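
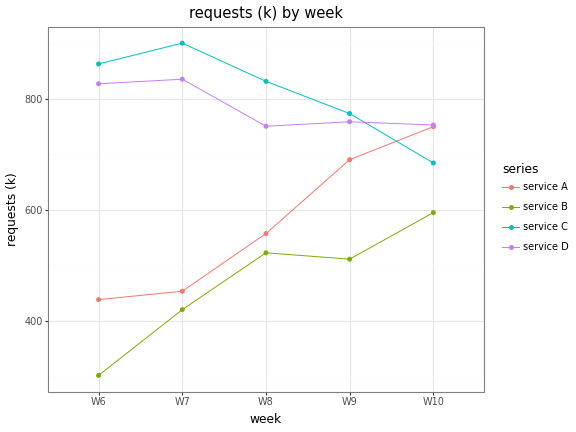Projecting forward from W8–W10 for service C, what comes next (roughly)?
Last three: 850, 750, 700 → slope ≈ -75/step → next ≈ 625.

≈ 625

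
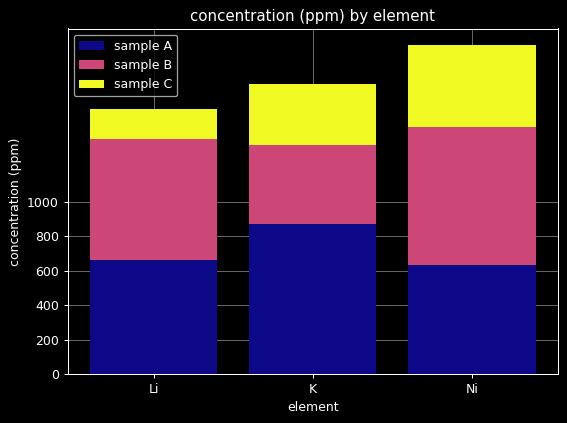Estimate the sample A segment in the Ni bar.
sample A top ≈ 600, bottom ≈ 0; segment ≈ 600.

≈ 600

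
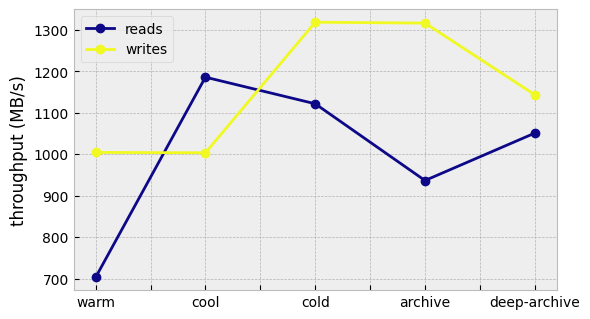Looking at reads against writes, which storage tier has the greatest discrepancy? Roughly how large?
archive, ≈ 400 MB/s

archive: reads ≈ 900, writes ≈ 1300 → gap ≈ 400. Next-largest (warm) is only ≈ 300.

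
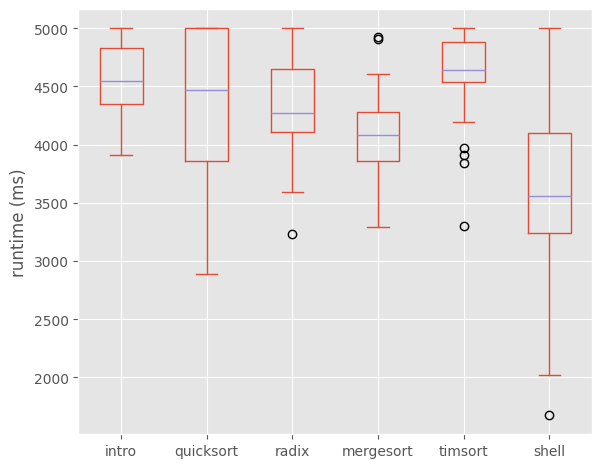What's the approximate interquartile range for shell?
Q3 ≈ 4100, Q1 ≈ 3200; IQR ≈ 900.

≈ 900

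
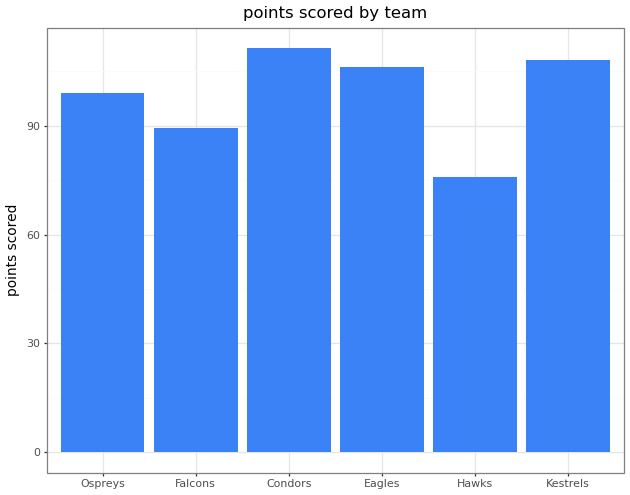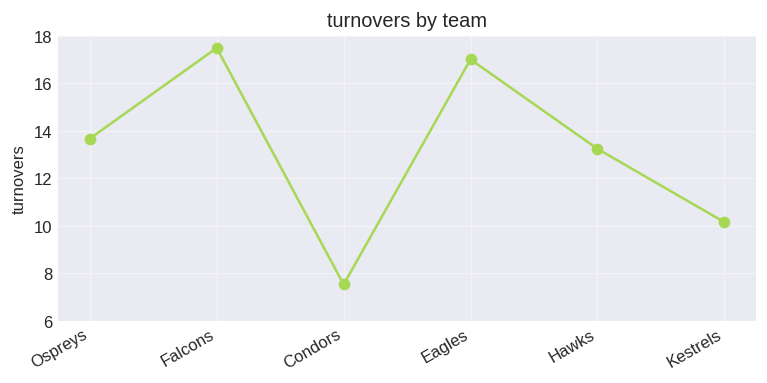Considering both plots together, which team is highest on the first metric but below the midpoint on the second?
Chart 2 median turnovers ≈ 14; below-median teams: Condors, Hawks, Kestrels. Among those, Condors has the highest points scored (≈ 120).

Condors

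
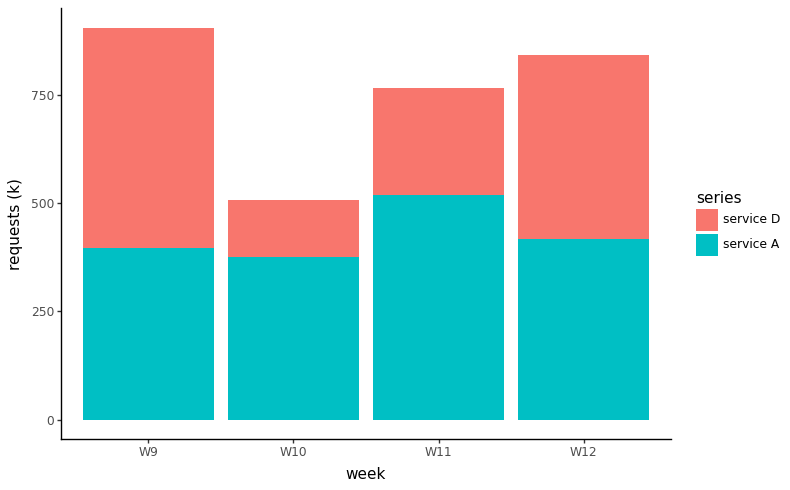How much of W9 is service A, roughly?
service A top ≈ 400, bottom ≈ 0; segment ≈ 400.

≈ 400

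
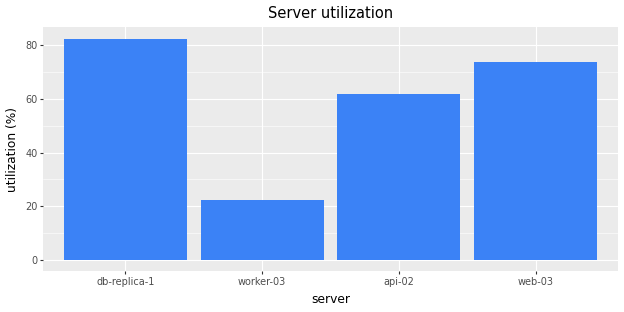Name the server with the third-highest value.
api-02

Top 4: db-replica-1 ≈ 80, web-03 ≈ 70, api-02 ≈ 60, worker-03 ≈ 20.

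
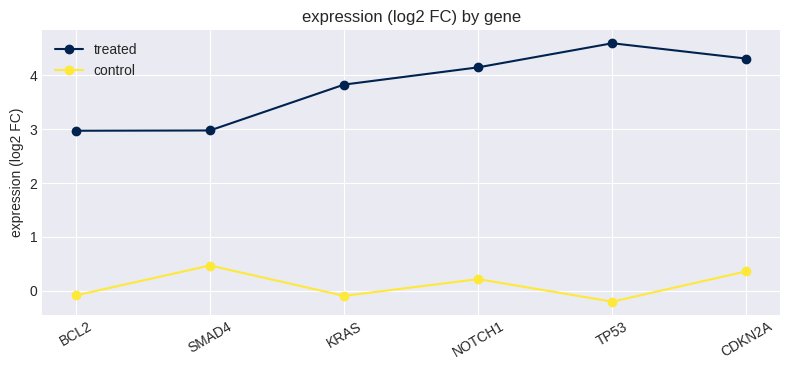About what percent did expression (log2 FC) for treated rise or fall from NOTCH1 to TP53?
NOTCH1 ≈ 4.0, TP53 ≈ 4.5; (4.5 − 4.0) / 4.0 ≈ +12.5%.

≈ +12.5%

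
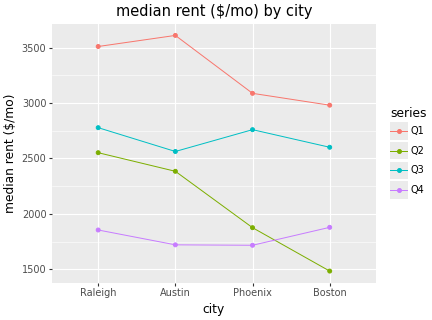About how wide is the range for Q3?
Max Raleigh ≈ 2800, min Austin ≈ 2600; range ≈ 200.

≈ 200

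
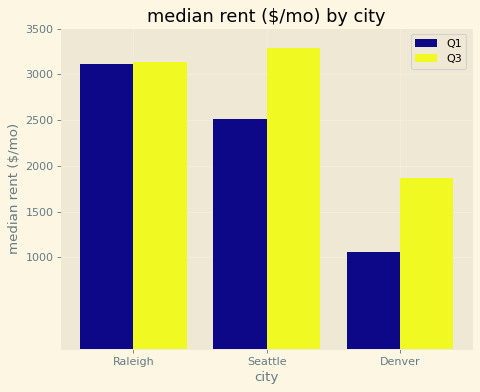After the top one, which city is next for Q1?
Top 3 for Q1: Raleigh ≈ 3000, Seattle ≈ 2500, Denver ≈ 1000.

Seattle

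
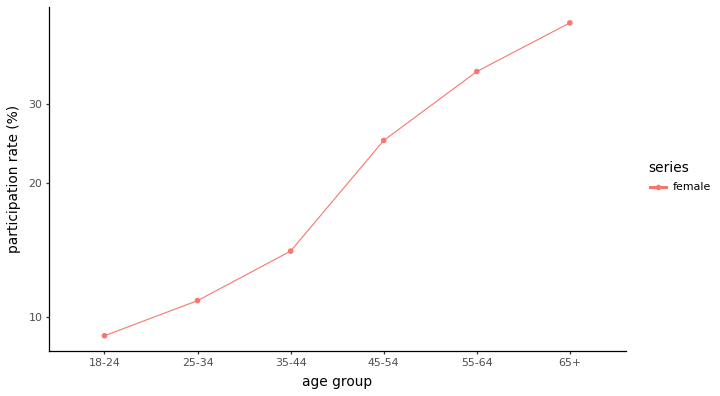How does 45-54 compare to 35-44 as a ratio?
≈ 1.67×

45-54 ≈ 25, 35-44 ≈ 15; 25/15 ≈ 1.67.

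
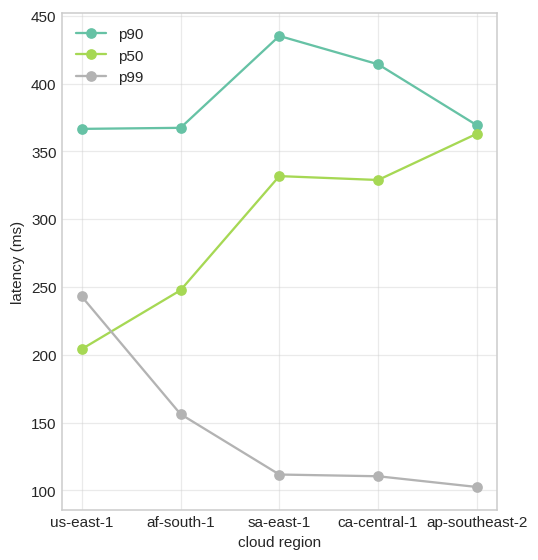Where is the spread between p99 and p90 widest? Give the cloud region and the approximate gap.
sa-east-1: p99 ≈ 100, p90 ≈ 450 → gap ≈ 350. Next-largest (ca-central-1) is only ≈ 300.

sa-east-1, ≈ 350 ms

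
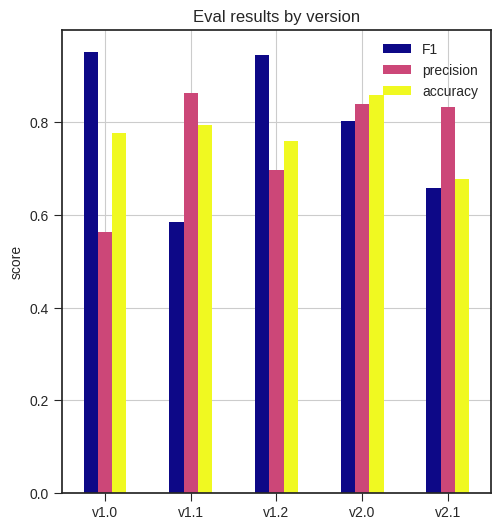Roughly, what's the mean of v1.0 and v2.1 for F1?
(1.0 + 0.7) / 2 ≈ 0.85.

≈ 0.85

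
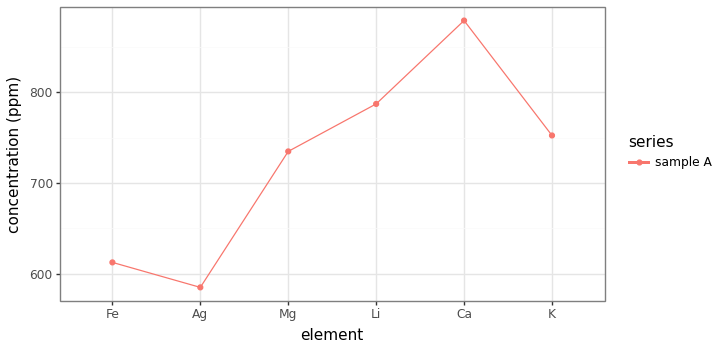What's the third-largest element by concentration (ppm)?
K

Top 4: Ca ≈ 875, Li ≈ 775, K ≈ 750, Mg ≈ 725.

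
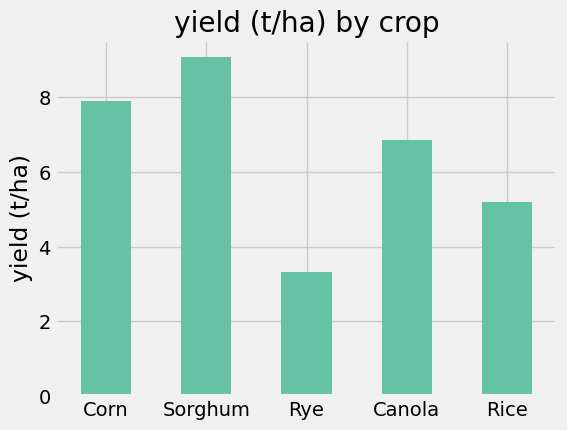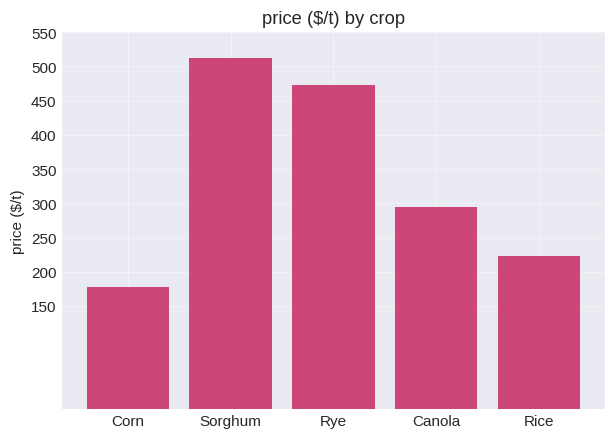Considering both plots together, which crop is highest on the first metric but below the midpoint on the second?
Chart 2 median price ($/t) ≈ 300; below-median crops: Corn, Rice. Among those, Corn has the highest yield (t/ha) (≈ 8).

Corn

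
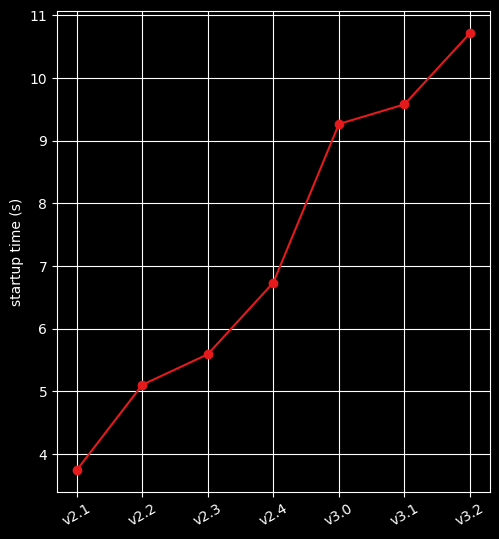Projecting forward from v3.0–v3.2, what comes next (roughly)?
≈ 12

Last three: 9, 10, 11 → slope ≈ 1/step → next ≈ 12.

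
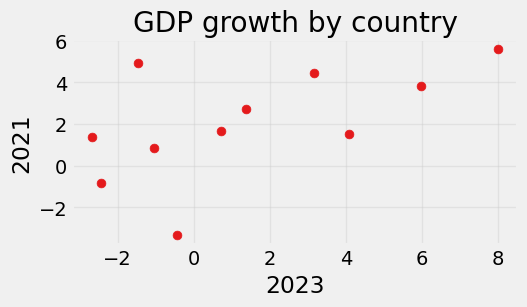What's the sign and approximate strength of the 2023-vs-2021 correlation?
positive, moderate

Points are positively correlated; moderate (|r| ≈ 0.6).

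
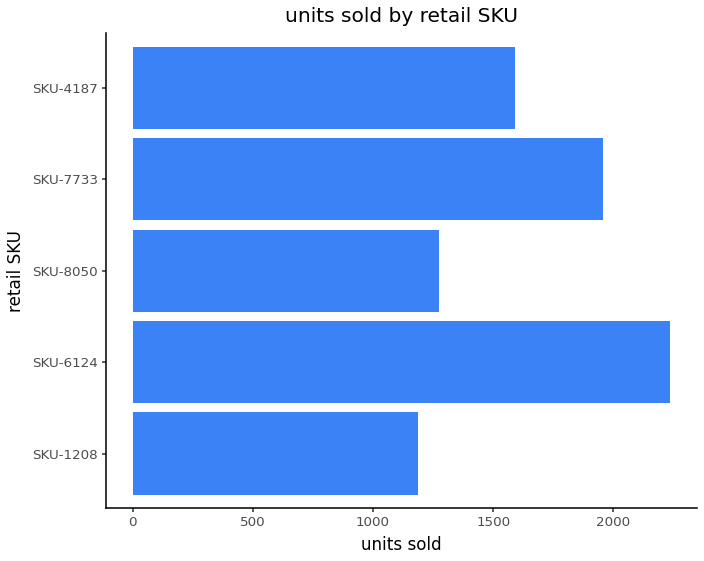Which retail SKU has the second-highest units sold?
SKU-7733

Top 3: SKU-6124 ≈ 2200, SKU-7733 ≈ 2000, SKU-4187 ≈ 1600.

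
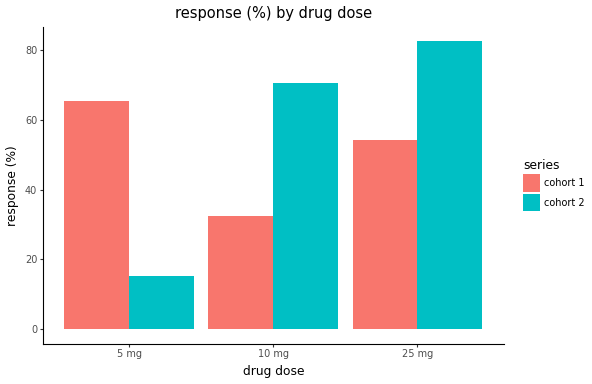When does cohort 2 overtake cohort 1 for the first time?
10 mg

5 mg: cohort 2 ≈ 20 vs cohort 1 ≈ 70 (not yet); 10 mg: cohort 2 ≈ 70 vs cohort 1 ≈ 30 (first crossover).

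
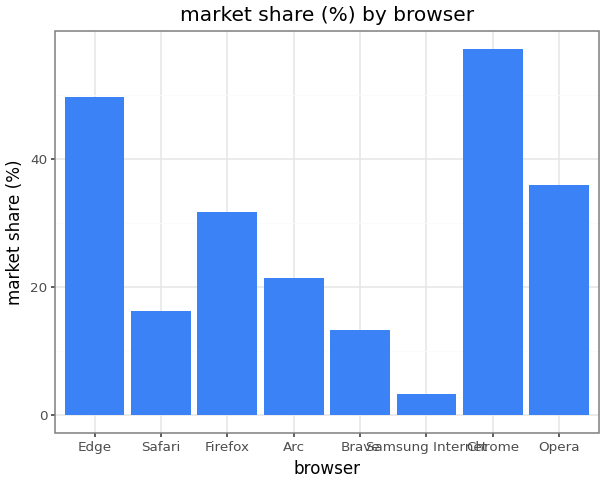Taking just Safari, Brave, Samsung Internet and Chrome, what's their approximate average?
(15 + 15 + 5 + 55) / 4 ≈ 22.

≈ 22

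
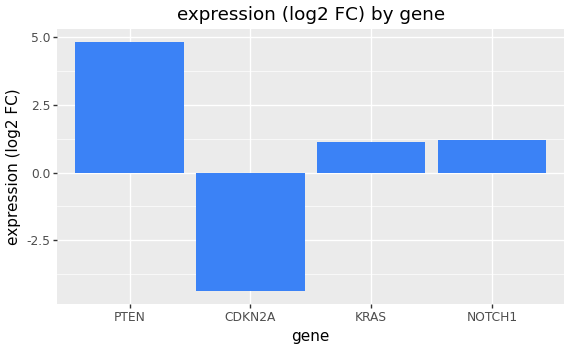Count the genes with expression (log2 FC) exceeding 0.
Above 0: PTEN, KRAS, NOTCH1.

3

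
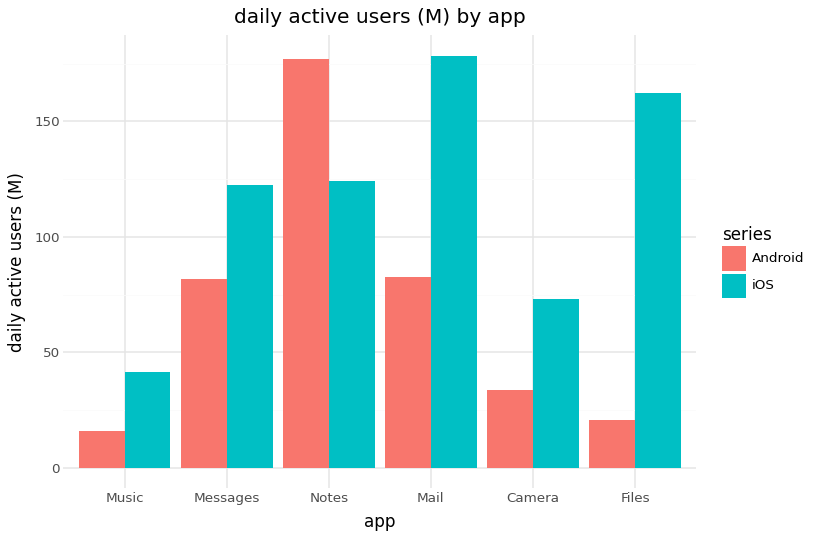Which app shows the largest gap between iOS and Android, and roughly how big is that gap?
Files: iOS ≈ 160, Android ≈ 20 → gap ≈ 140. Next-largest (Mail) is only ≈ 100.

Files, ≈ 140 M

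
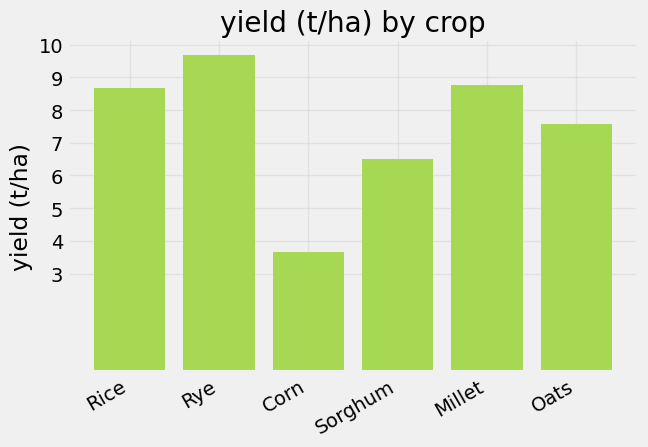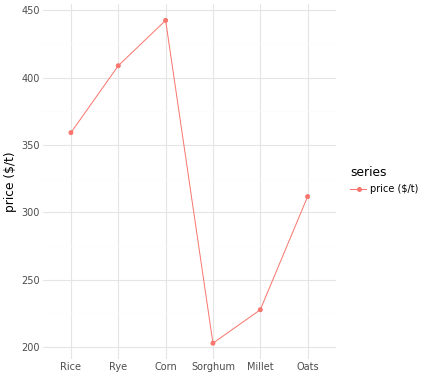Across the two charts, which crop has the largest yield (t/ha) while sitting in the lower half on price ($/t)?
Millet

Chart 2 median price ($/t) ≈ 350; below-median crops: Sorghum, Millet, Oats. Among those, Millet has the highest yield (t/ha) (≈ 9).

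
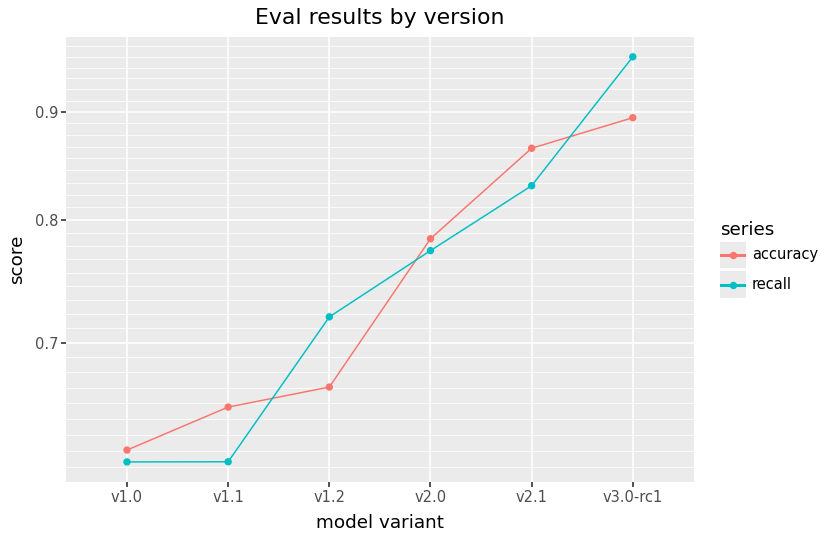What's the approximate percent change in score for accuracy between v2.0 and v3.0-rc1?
≈ +12.5%

v2.0 ≈ 0.80, v3.0-rc1 ≈ 0.90; (0.90 − 0.80) / 0.80 ≈ +12.5%.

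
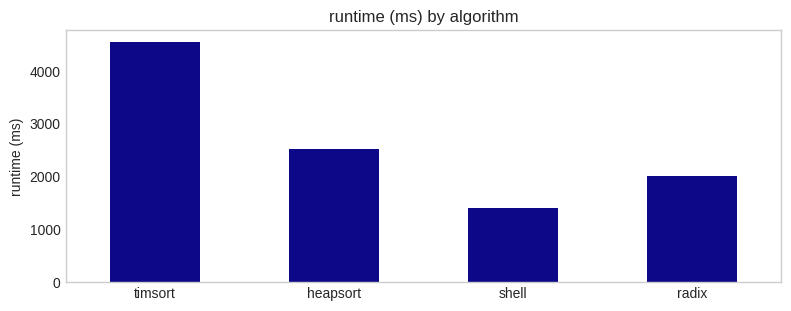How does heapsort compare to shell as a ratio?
heapsort ≈ 2500, shell ≈ 1500; 2500/1500 ≈ 1.67.

≈ 1.67×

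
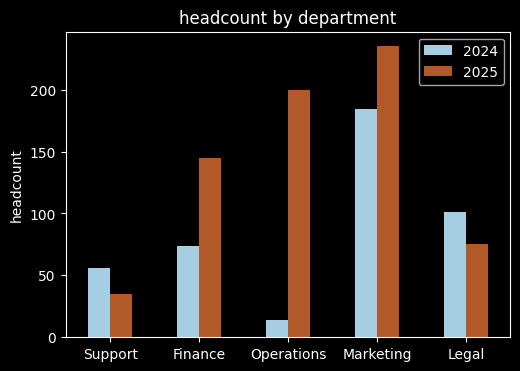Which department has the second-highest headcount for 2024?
Top 3 for 2024: Marketing ≈ 180, Legal ≈ 100, Finance ≈ 80.

Legal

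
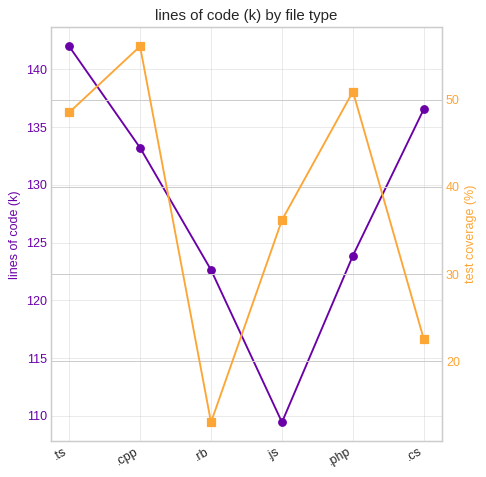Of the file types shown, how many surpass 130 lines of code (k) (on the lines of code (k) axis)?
Above 130: .ts, .cpp, .cs.

3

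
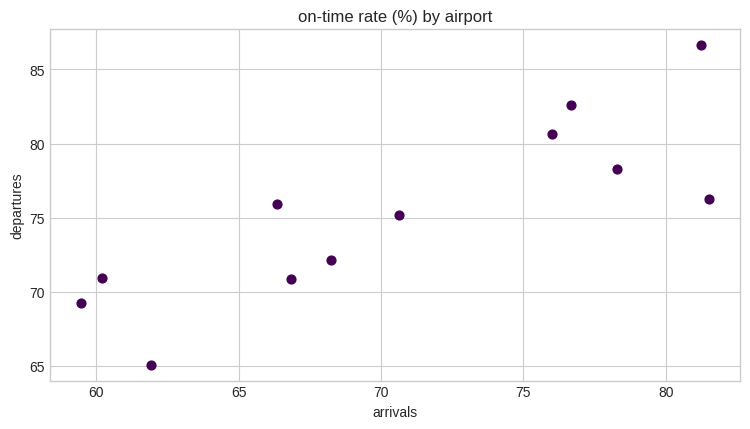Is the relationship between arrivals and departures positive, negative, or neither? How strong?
positive, strong

Points are positively correlated; strong (|r| ≈ 0.8).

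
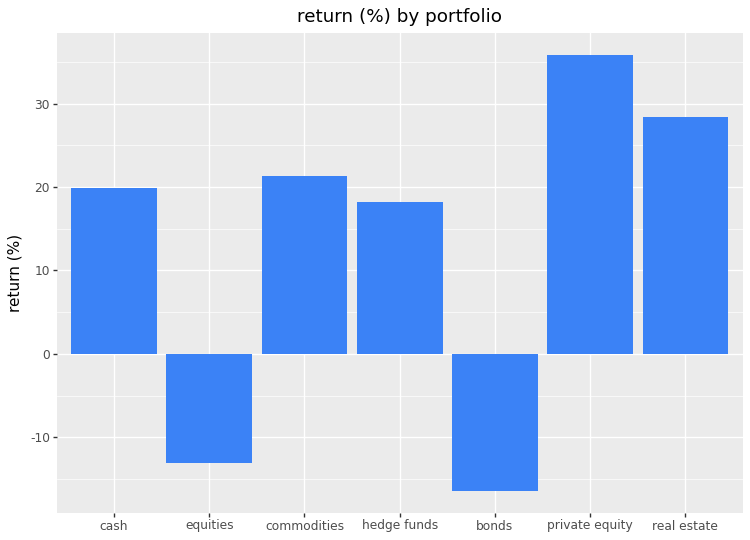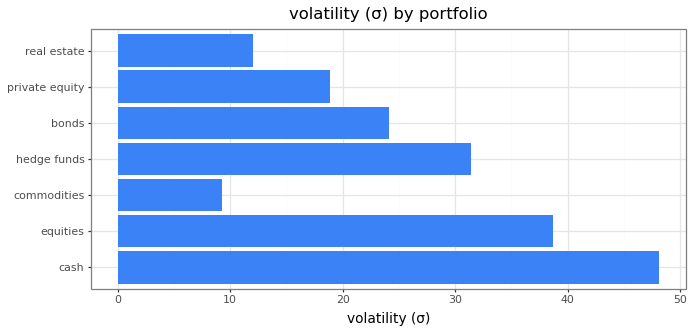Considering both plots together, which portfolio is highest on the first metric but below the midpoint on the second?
Chart 2 median volatility (σ) ≈ 25; below-median portfolios: commodities, private equity, real estate. Among those, private equity has the highest return (%) (≈ 35).

private equity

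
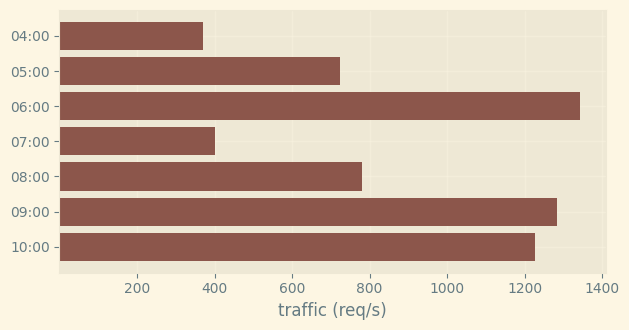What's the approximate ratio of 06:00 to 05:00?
≈ 1.75×

06:00 ≈ 1400, 05:00 ≈ 800; 1400/800 ≈ 1.75.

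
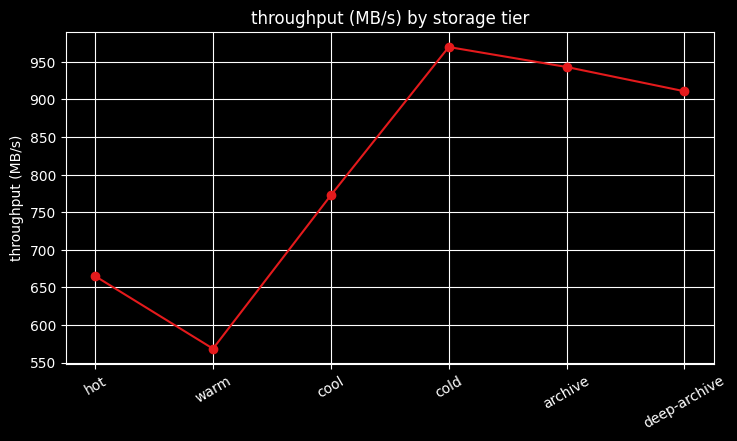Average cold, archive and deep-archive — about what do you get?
≈ 933

(950 + 950 + 900) / 3 ≈ 933.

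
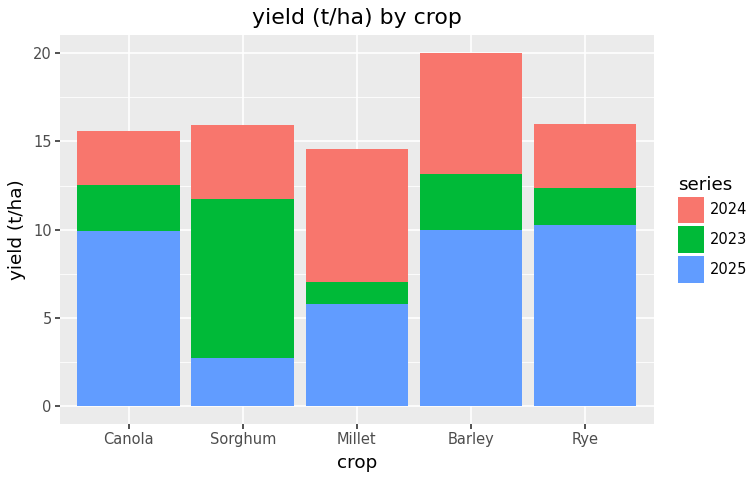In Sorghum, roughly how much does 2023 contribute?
≈ 10

2023 top ≈ 12, bottom ≈ 2; segment ≈ 10.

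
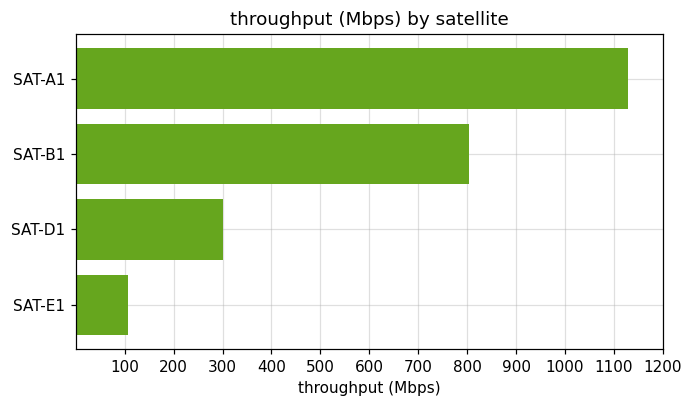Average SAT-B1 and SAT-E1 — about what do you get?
(800 + 100) / 2 ≈ 450.

≈ 450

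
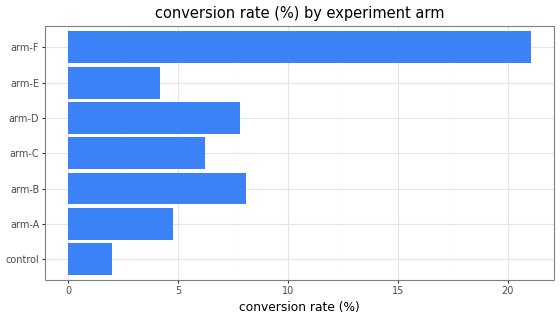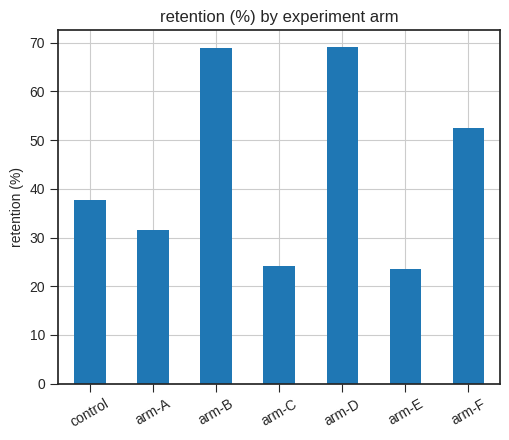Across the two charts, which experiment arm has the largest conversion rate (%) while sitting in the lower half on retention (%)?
Chart 2 median retention (%) ≈ 40; below-median experiment arms: arm-A, arm-C, arm-E. Among those, arm-C has the highest conversion rate (%) (≈ 6).

arm-C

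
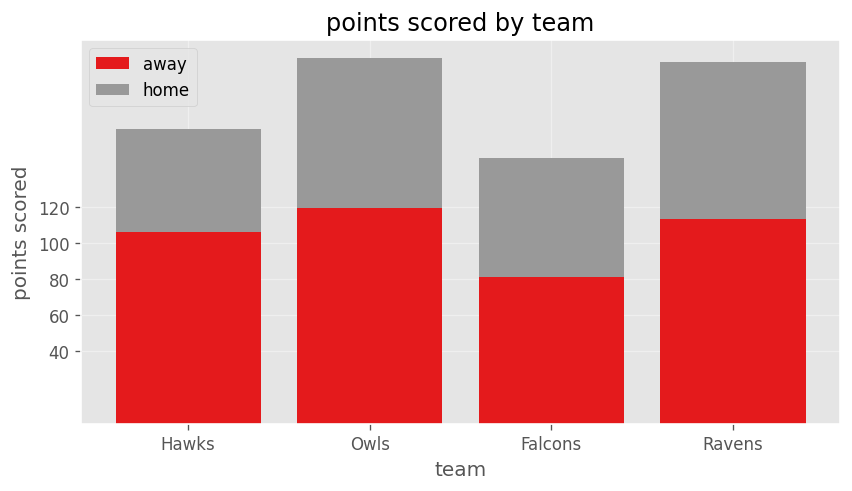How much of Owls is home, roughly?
home top ≈ 200, bottom ≈ 120; segment ≈ 80.

≈ 80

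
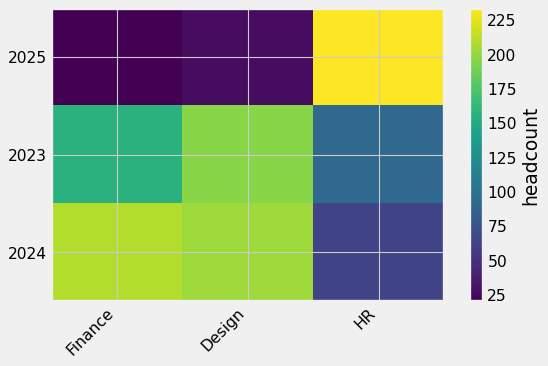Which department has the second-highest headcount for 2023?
Top 3 for 2023: Design ≈ 200, Finance ≈ 160, HR ≈ 100.

Finance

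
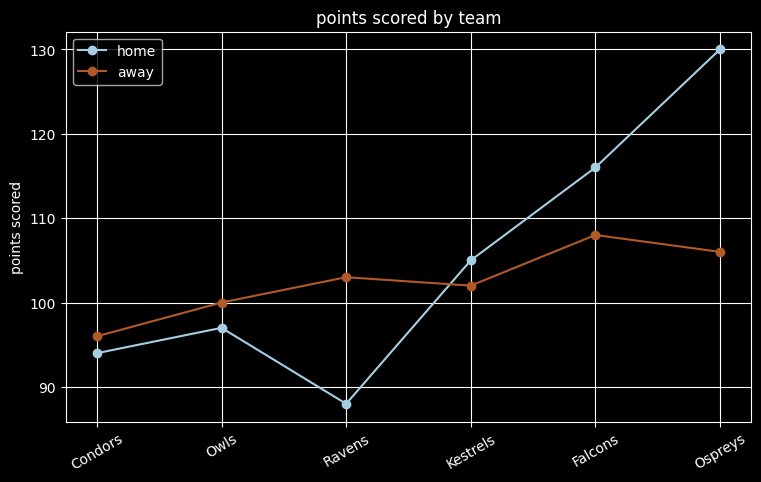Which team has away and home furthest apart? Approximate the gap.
Ospreys: away ≈ 105, home ≈ 130 → gap ≈ 25. Next-largest (Ravens) is only ≈ 15.

Ospreys, ≈ 25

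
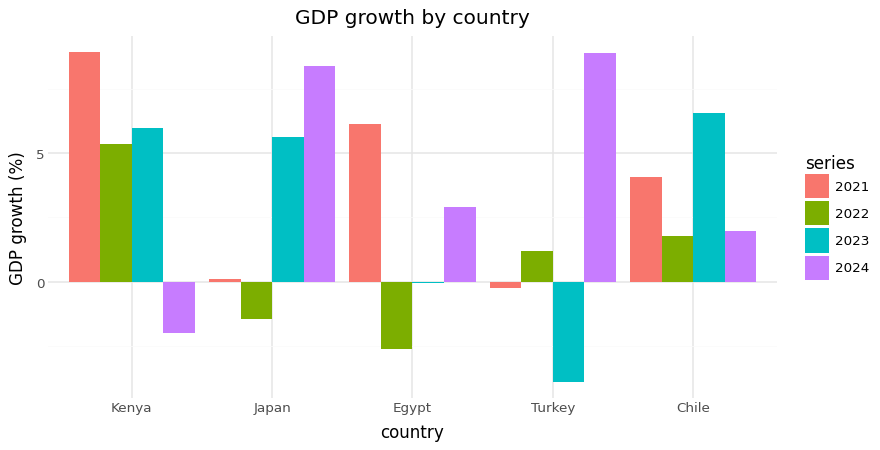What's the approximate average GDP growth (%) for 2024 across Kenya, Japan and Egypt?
(-2 + 8 + 2) / 3 ≈ 3.

≈ 3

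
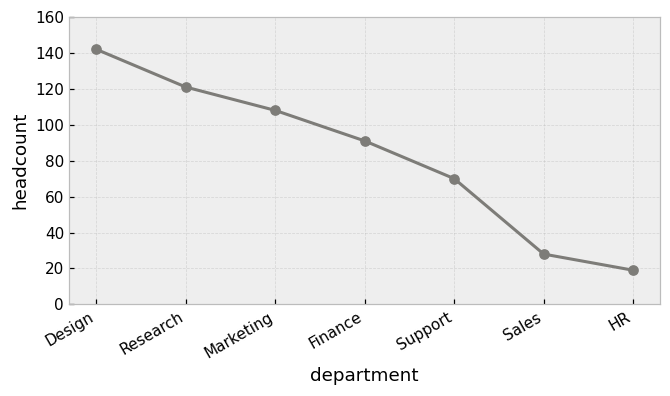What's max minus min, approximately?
≈ 120

Max Design ≈ 140, min HR ≈ 20; range ≈ 120.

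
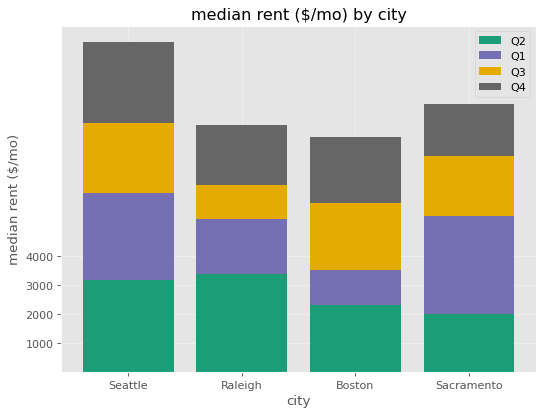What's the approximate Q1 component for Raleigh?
Q1 top ≈ 5000, bottom ≈ 3000; segment ≈ 2000.

≈ 2000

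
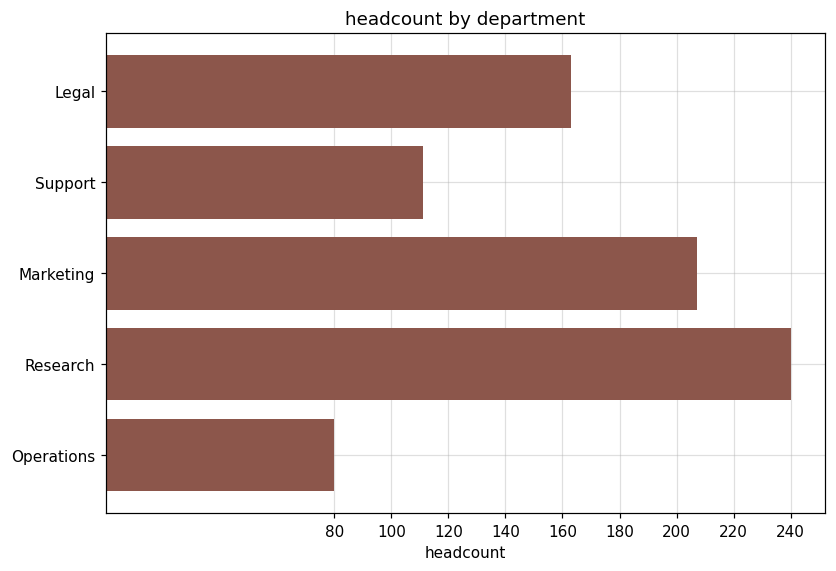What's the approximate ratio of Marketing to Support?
Marketing ≈ 200, Support ≈ 120; 200/120 ≈ 1.67.

≈ 1.67×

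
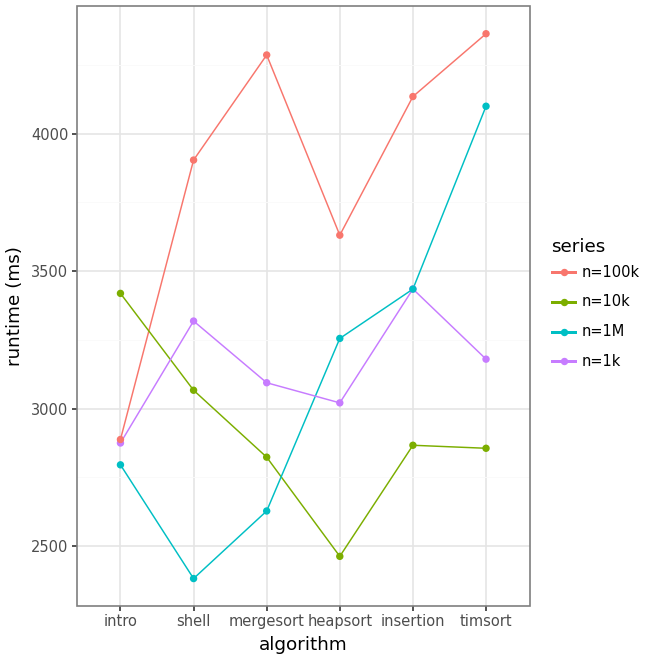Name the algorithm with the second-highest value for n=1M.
insertion

Top 3 for n=1M: timsort ≈ 4200, insertion ≈ 3400, heapsort ≈ 3200.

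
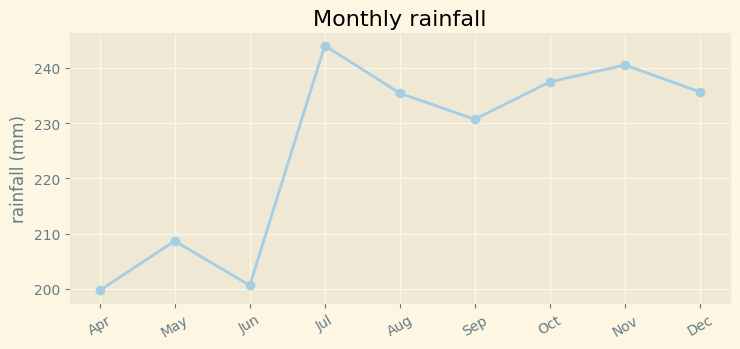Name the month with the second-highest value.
Top 3: Jul ≈ 245, Nov ≈ 240, Oct ≈ 235.

Nov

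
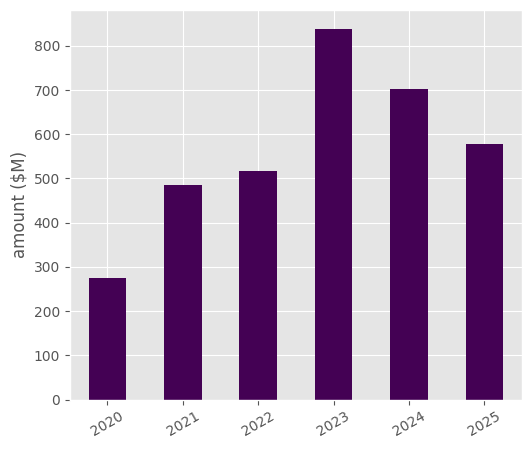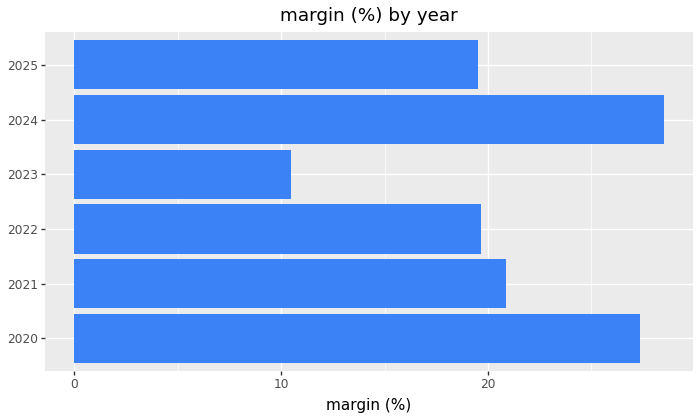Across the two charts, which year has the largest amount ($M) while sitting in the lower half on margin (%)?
Chart 2 median margin (%) ≈ 20; below-median years: 2022, 2023, 2025. Among those, 2023 has the highest amount ($M) (≈ 800).

2023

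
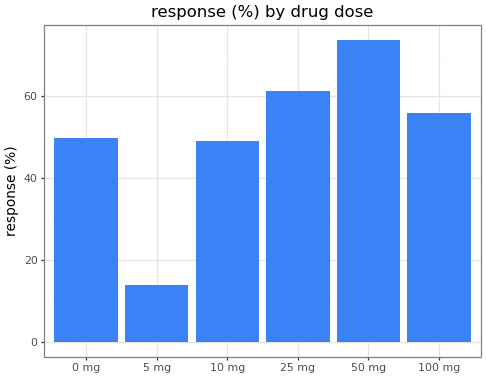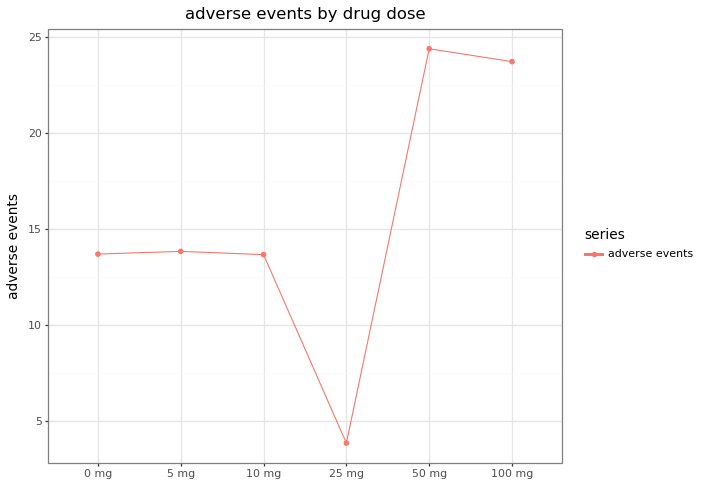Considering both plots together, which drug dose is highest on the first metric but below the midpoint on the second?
25 mg

Chart 2 median adverse events ≈ 15; below-median drug doses: 0 mg, 10 mg, 25 mg. Among those, 25 mg has the highest response (%) (≈ 60).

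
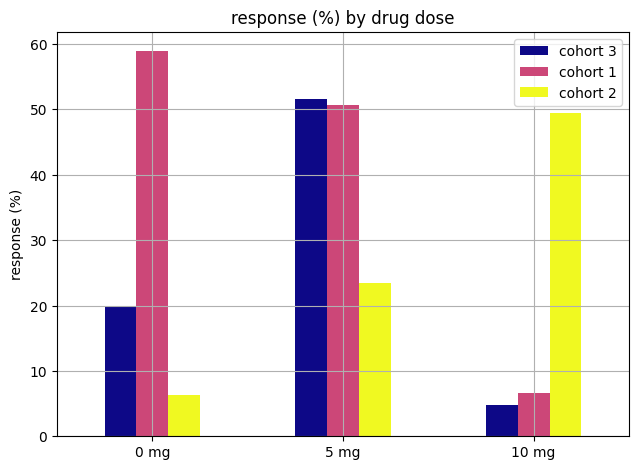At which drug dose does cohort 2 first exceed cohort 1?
10 mg

5 mg: cohort 2 ≈ 25 vs cohort 1 ≈ 50 (not yet); 10 mg: cohort 2 ≈ 50 vs cohort 1 ≈ 5 (first crossover).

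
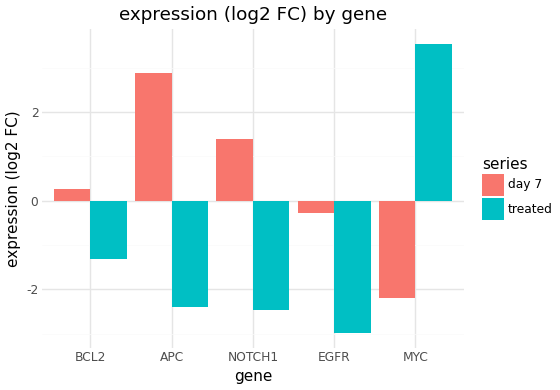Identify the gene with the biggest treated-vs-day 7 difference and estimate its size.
MYC: treated ≈ 4, day 7 ≈ -2 → gap ≈ 6. Next-largest (APC) is only ≈ 5.

MYC, ≈ 6 log2 FC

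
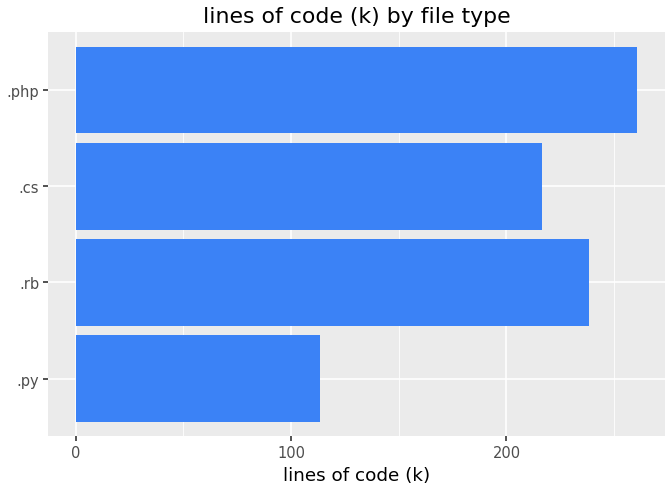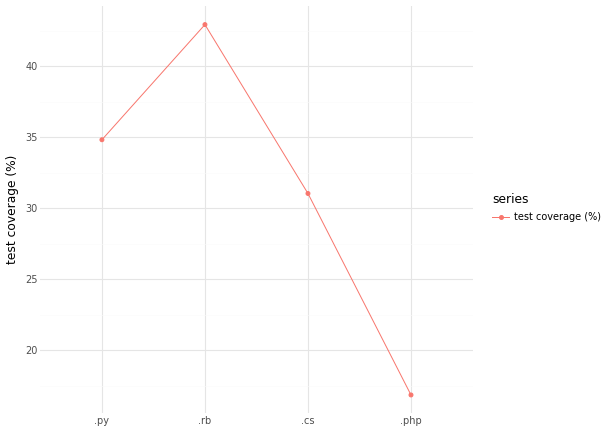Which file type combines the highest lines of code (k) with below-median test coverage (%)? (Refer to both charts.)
.php

Chart 2 median test coverage (%) ≈ 35; below-median file types: .cs, .php. Among those, .php has the highest lines of code (k) (≈ 250).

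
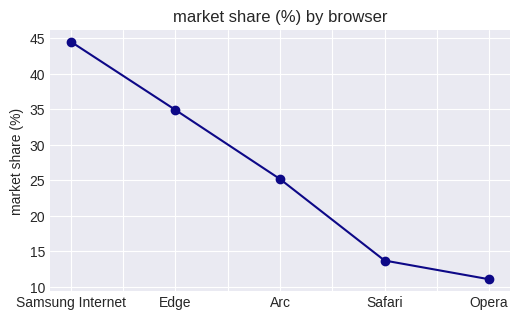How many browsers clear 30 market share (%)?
Above 30: Samsung Internet, Edge.

2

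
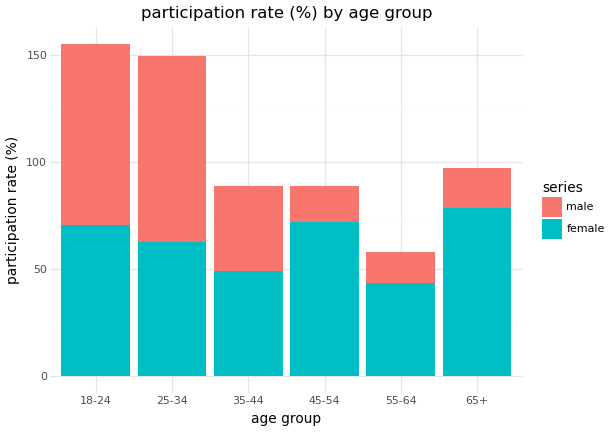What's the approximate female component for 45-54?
female top ≈ 80, bottom ≈ 0; segment ≈ 80.

≈ 80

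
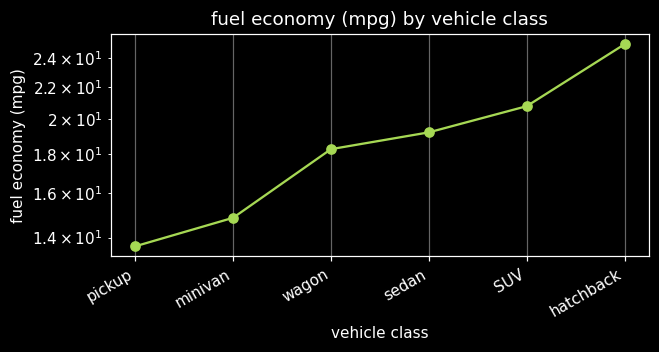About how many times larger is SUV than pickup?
≈ 1.5×

SUV ≈ 21, pickup ≈ 14; 21/14 ≈ 1.5.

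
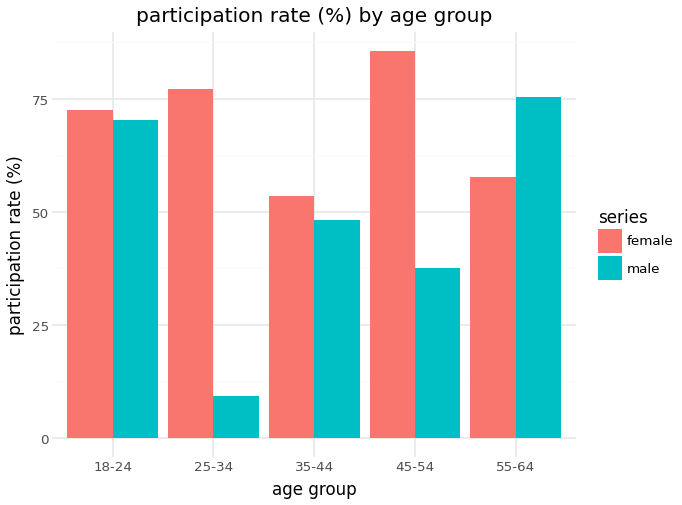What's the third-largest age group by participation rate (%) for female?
Top 4 for female: 45-54 ≈ 90, 25-34 ≈ 80, 18-24 ≈ 70, 55-64 ≈ 60.

18-24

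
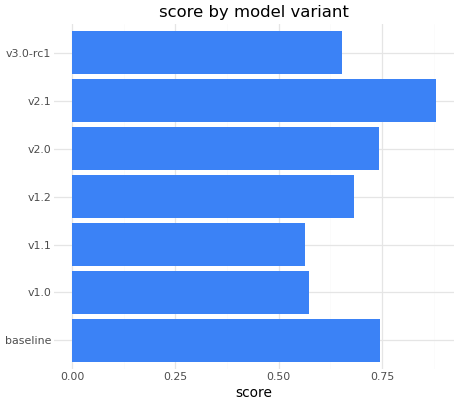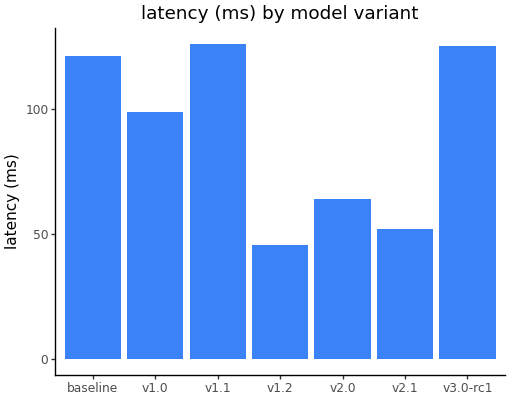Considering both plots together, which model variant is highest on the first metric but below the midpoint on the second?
v2.1

Chart 2 median latency (ms) ≈ 100; below-median model variants: v1.2, v2.0, v2.1. Among those, v2.1 has the highest score (≈ 0.9).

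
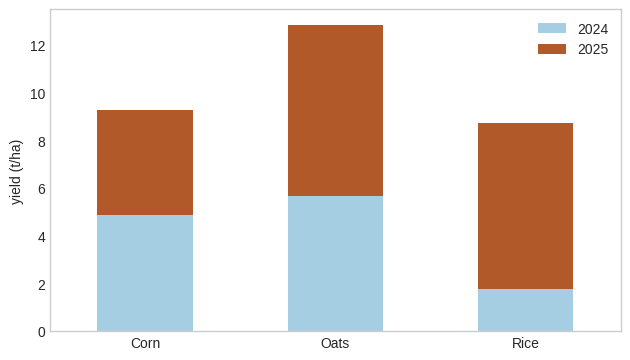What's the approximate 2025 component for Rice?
2025 top ≈ 8, bottom ≈ 2; segment ≈ 6.

≈ 6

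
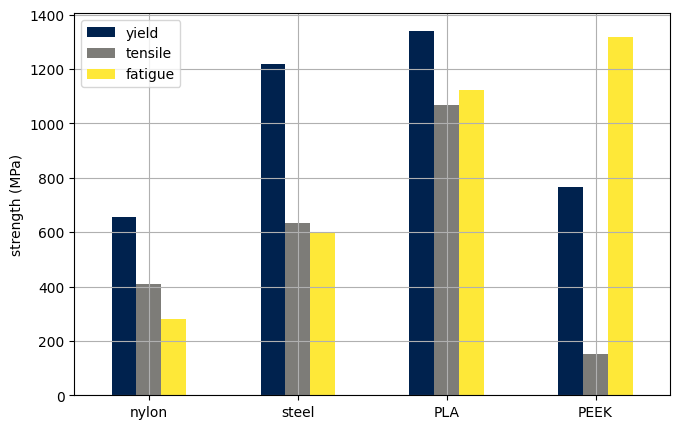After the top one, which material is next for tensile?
Top 3 for tensile: PLA ≈ 1000, steel ≈ 600, nylon ≈ 400.

steel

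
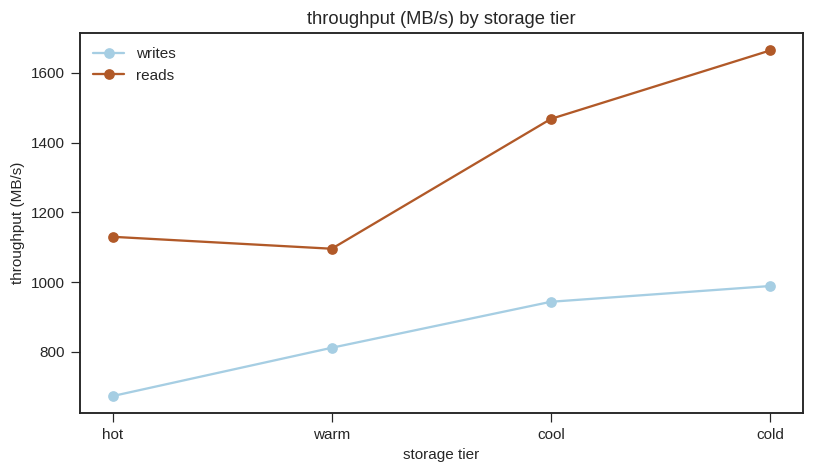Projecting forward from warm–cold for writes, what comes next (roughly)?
≈ 1100

Last three: 800, 900, 1000 → slope ≈ 100/step → next ≈ 1100.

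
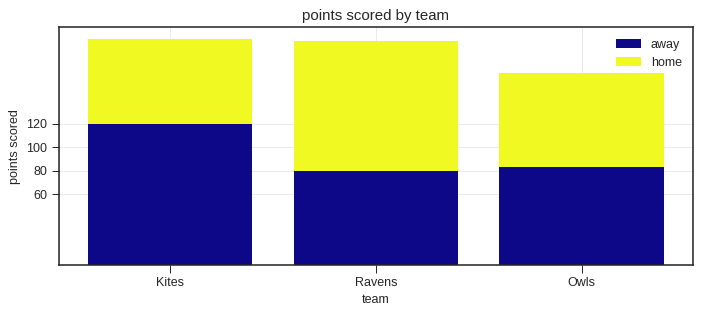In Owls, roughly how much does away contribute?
≈ 80

away top ≈ 80, bottom ≈ 0; segment ≈ 80.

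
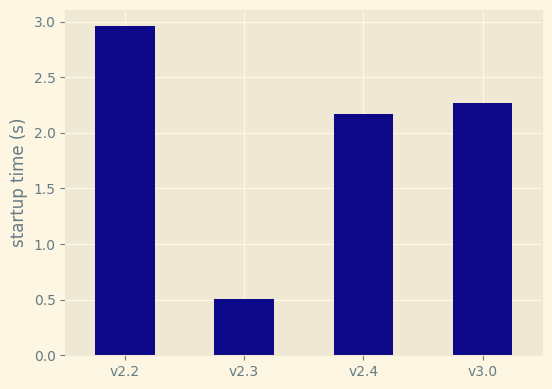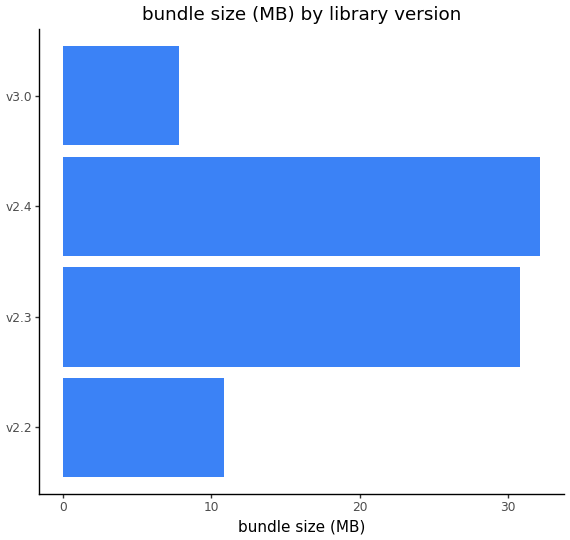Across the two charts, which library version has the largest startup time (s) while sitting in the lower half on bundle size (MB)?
v2.2

Chart 2 median bundle size (MB) ≈ 20; below-median library versions: v2.2, v3.0. Among those, v2.2 has the highest startup time (s) (≈ 3).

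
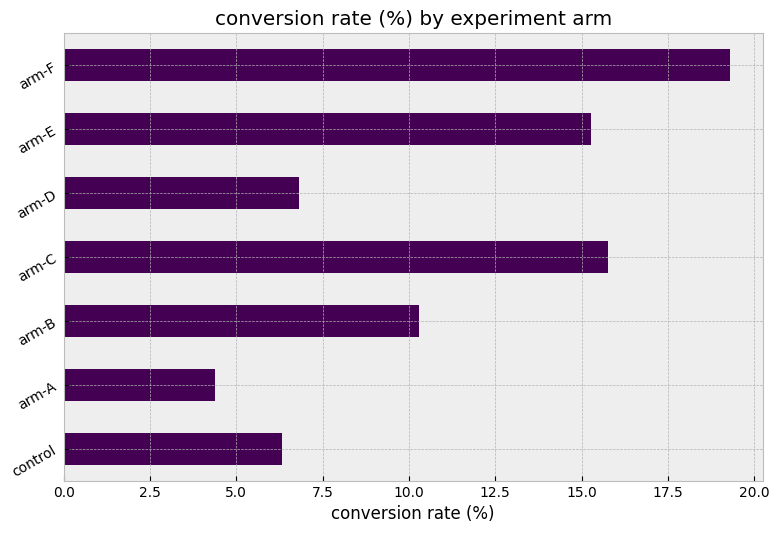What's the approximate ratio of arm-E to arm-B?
≈ 1.6×

arm-E ≈ 16, arm-B ≈ 10; 16/10 ≈ 1.6.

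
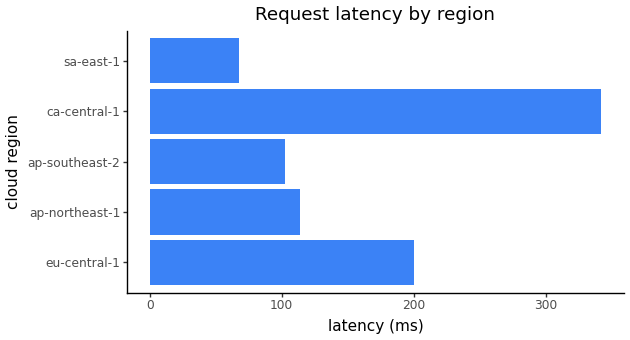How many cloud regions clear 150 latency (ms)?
Above 150: eu-central-1, ca-central-1.

2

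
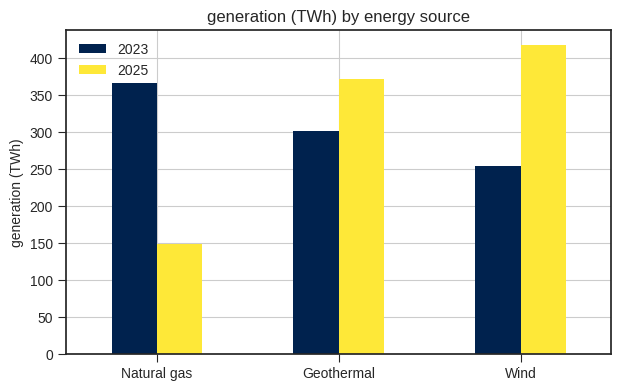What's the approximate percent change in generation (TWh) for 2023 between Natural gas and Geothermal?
≈ -14.3%

Natural gas ≈ 350, Geothermal ≈ 300; (300 − 350) / 350 ≈ -14.3%.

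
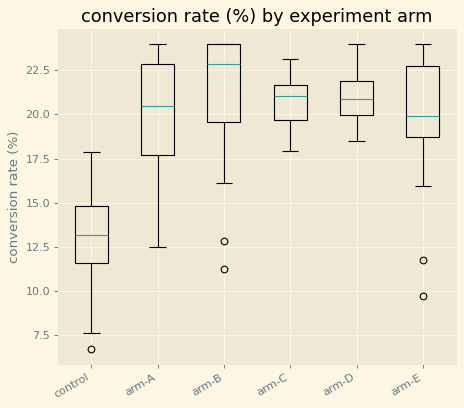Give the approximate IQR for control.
Q3 ≈ 15, Q1 ≈ 12; IQR ≈ 3.

≈ 3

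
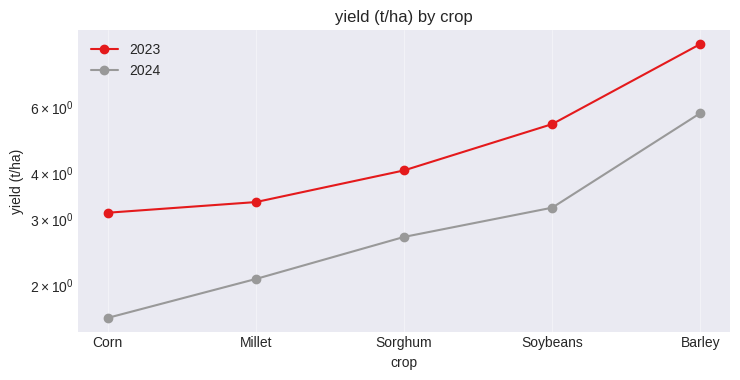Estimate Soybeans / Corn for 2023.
Soybeans ≈ 5, Corn ≈ 3; 5/3 ≈ 1.67.

≈ 1.67×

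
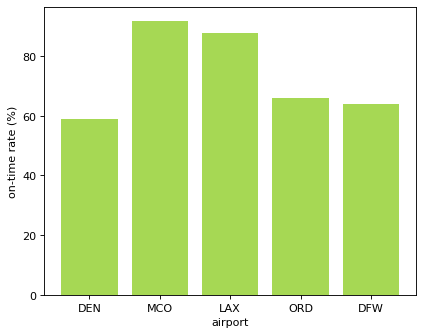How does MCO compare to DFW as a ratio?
MCO ≈ 90, DFW ≈ 60; 90/60 ≈ 1.5.

≈ 1.5×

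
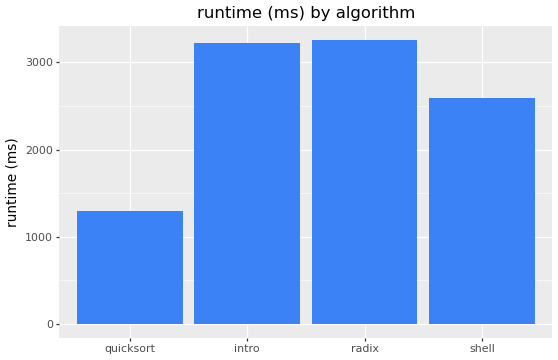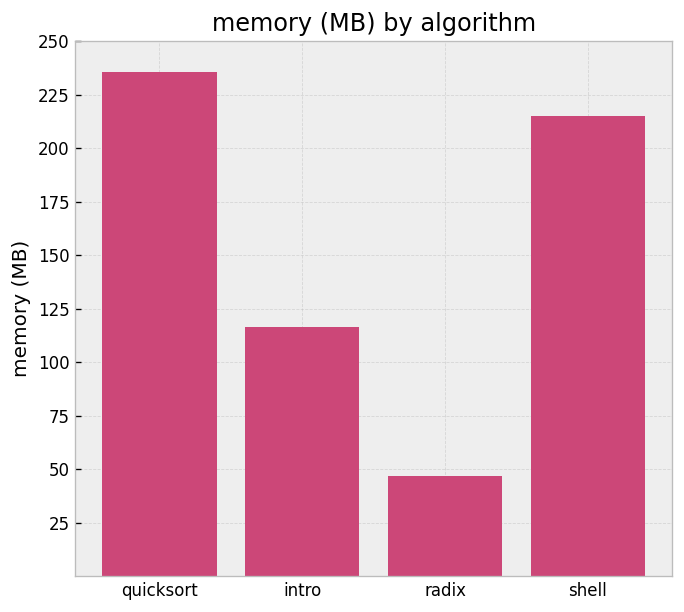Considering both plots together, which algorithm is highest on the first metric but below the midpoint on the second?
Chart 2 median memory (MB) ≈ 175; below-median algorithms: intro, radix. Among those, radix has the highest runtime (ms) (≈ 3500).

radix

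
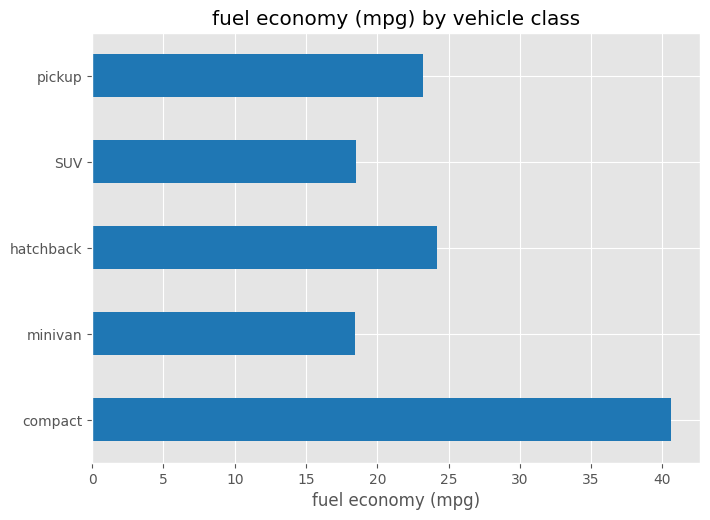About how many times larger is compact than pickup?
≈ 1.6×

compact ≈ 40, pickup ≈ 25; 40/25 ≈ 1.6.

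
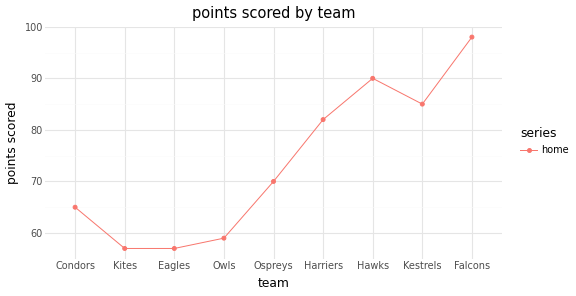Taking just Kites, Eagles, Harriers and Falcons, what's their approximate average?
≈ 72

(55 + 55 + 80 + 100) / 4 ≈ 72.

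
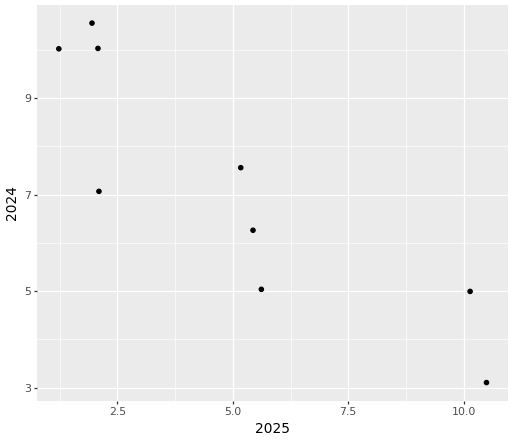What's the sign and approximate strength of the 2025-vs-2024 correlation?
Points are negatively correlated; strong (|r| ≈ 0.9).

negative, strong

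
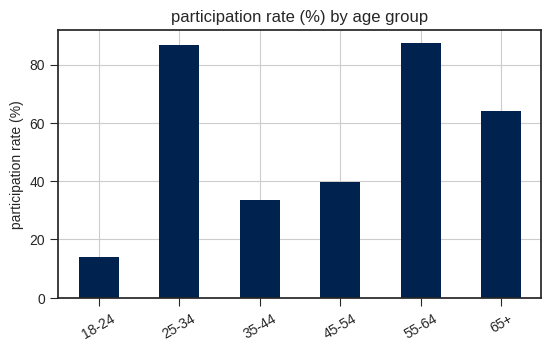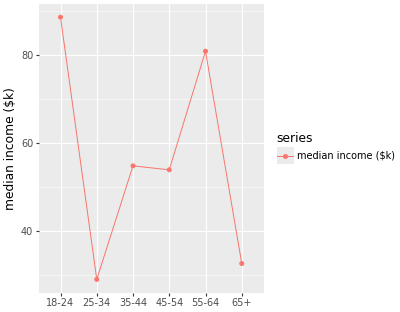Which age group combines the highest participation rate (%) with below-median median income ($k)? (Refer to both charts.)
Chart 2 median median income ($k) ≈ 50; below-median age groups: 25-34, 45-54, 65+. Among those, 25-34 has the highest participation rate (%) (≈ 90).

25-34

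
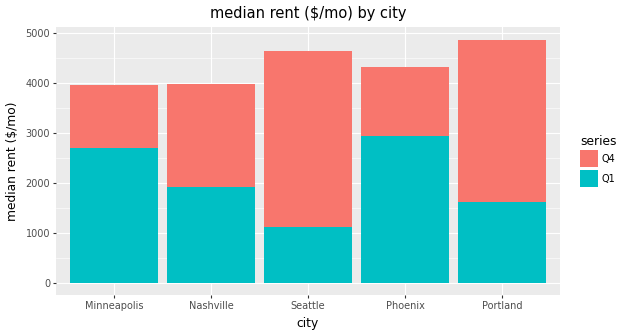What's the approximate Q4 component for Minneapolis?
Q4 top ≈ 4000, bottom ≈ 2500; segment ≈ 1500.

≈ 1500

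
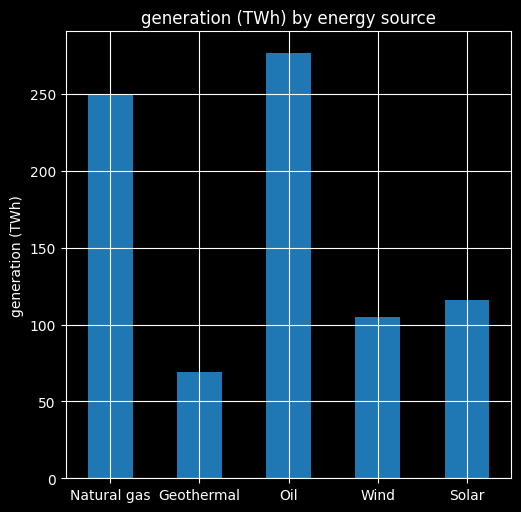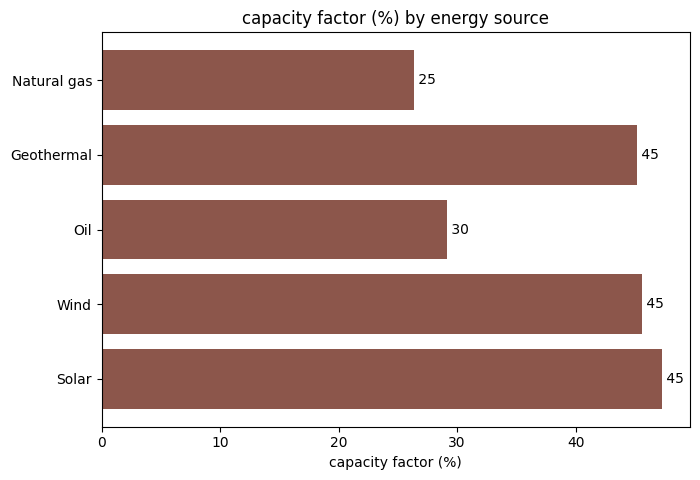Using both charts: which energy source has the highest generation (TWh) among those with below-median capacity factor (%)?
Chart 2 median capacity factor (%) ≈ 45; below-median energy sources: Natural gas, Oil. Among those, Oil has the highest generation (TWh) (≈ 300).

Oil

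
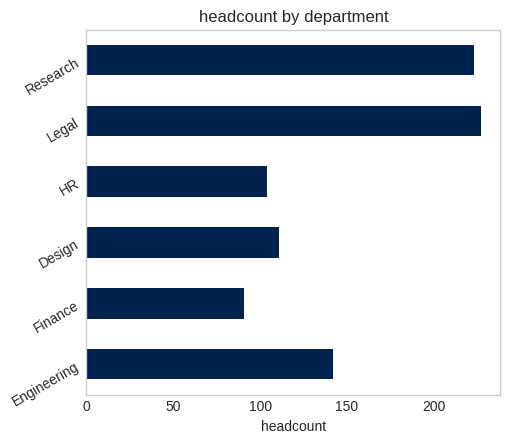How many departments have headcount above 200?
2

Above 200: Legal, Research.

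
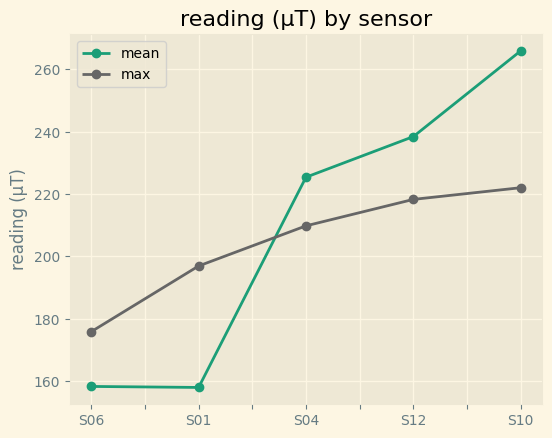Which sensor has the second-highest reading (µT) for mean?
Top 3 for mean: S10 ≈ 270, S12 ≈ 240, S04 ≈ 230.

S12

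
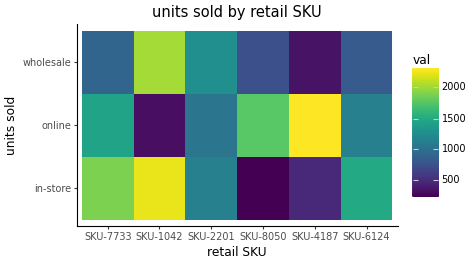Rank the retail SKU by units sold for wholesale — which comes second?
SKU-2201

Top 3 for wholesale: SKU-1042 ≈ 2000, SKU-2201 ≈ 1200, SKU-7733 ≈ 800.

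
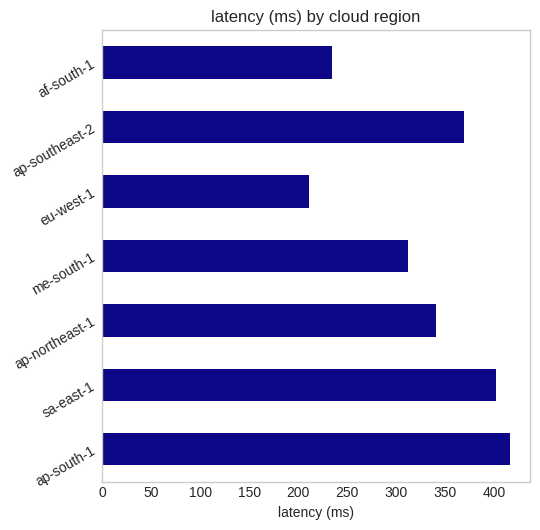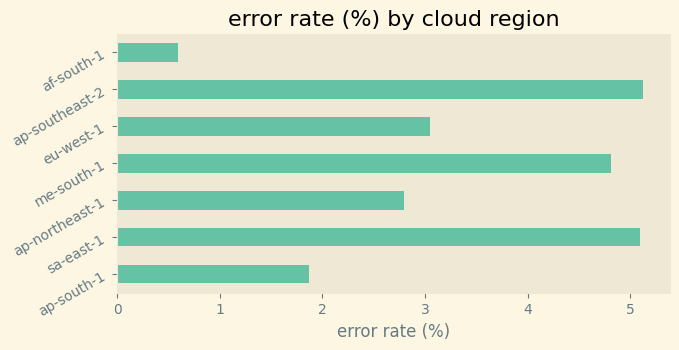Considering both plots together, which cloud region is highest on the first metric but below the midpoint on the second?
ap-south-1

Chart 2 median error rate (%) ≈ 3; below-median cloud regions: ap-south-1, ap-northeast-1, af-south-1. Among those, ap-south-1 has the highest latency (ms) (≈ 400).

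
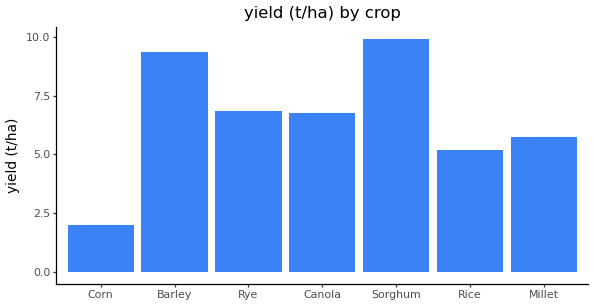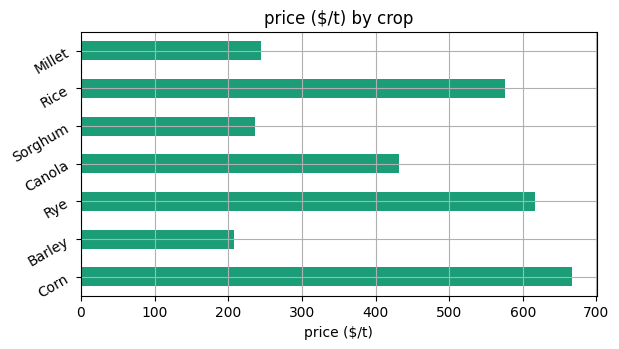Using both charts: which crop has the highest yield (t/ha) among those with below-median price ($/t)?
Sorghum

Chart 2 median price ($/t) ≈ 400; below-median crops: Barley, Sorghum, Millet. Among those, Sorghum has the highest yield (t/ha) (≈ 10).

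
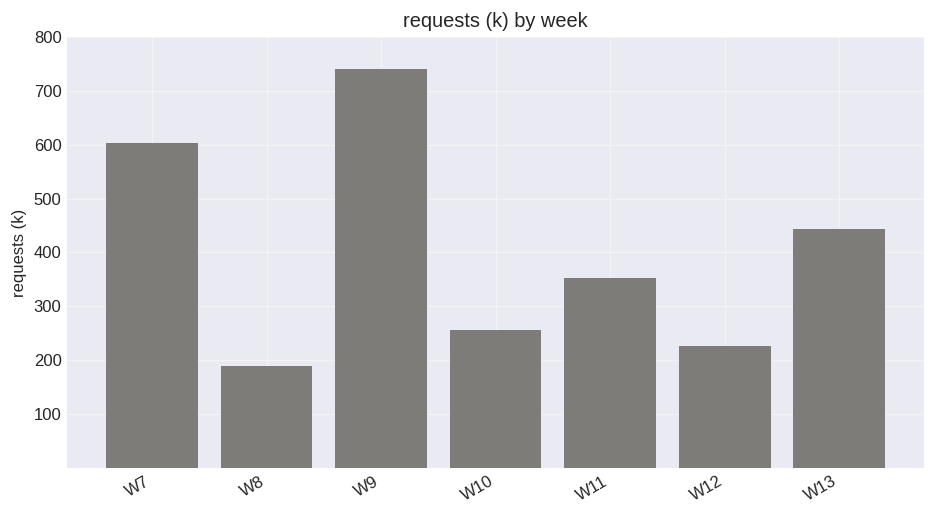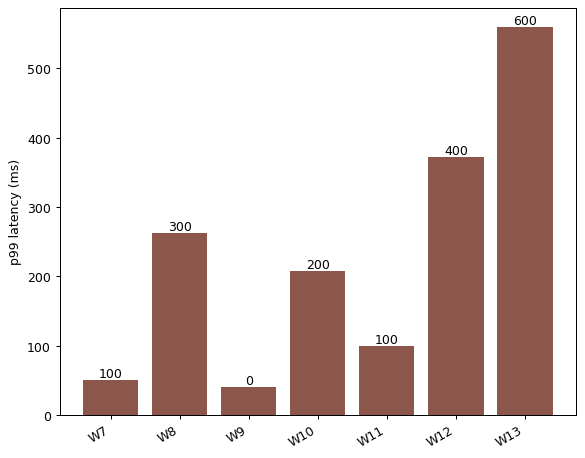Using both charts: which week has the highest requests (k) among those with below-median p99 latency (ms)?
W9

Chart 2 median p99 latency (ms) ≈ 200; below-median weeks: W7, W9, W11. Among those, W9 has the highest requests (k) (≈ 700).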